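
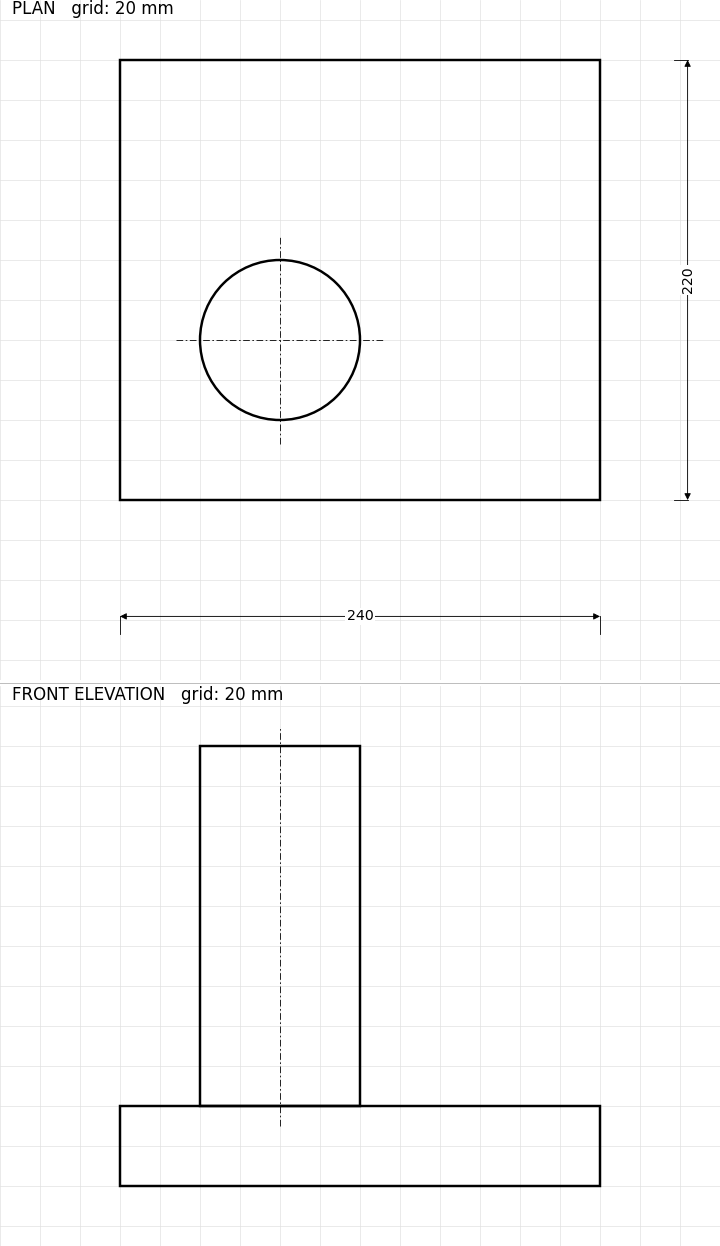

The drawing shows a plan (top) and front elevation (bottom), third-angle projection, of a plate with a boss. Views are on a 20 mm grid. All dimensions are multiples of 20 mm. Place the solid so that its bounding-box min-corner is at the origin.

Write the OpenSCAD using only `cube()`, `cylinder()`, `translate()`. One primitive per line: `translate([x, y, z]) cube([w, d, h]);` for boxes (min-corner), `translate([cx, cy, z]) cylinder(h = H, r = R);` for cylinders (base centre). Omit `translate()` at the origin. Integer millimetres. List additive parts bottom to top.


cube([240, 220, 40]);
translate([80, 80, 40]) cylinder(h = 180, r = 40);


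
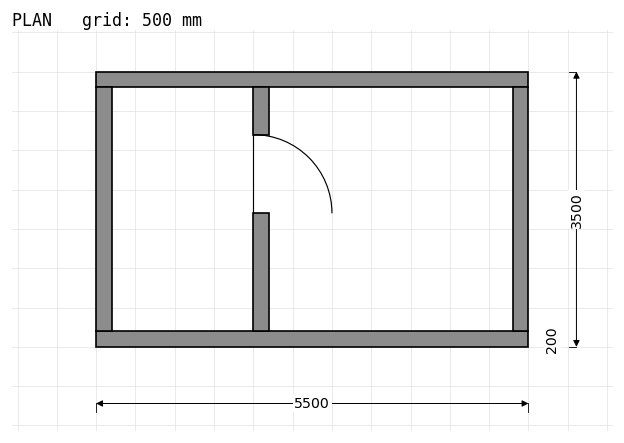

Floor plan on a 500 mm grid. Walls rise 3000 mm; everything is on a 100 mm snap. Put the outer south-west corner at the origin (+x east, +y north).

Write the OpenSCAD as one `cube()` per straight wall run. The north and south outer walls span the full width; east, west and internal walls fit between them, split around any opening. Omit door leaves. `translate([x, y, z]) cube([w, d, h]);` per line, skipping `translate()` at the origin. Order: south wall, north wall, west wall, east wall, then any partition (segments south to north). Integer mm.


cube([5500, 200, 3000]);
translate([0, 3300, 0]) cube([5500, 200, 3000]);
translate([0, 200, 0]) cube([200, 3100, 3000]);
translate([5300, 200, 0]) cube([200, 3100, 3000]);
translate([2000, 200, 0]) cube([200, 1500, 3000]);
translate([2000, 2700, 0]) cube([200, 600, 3000]);


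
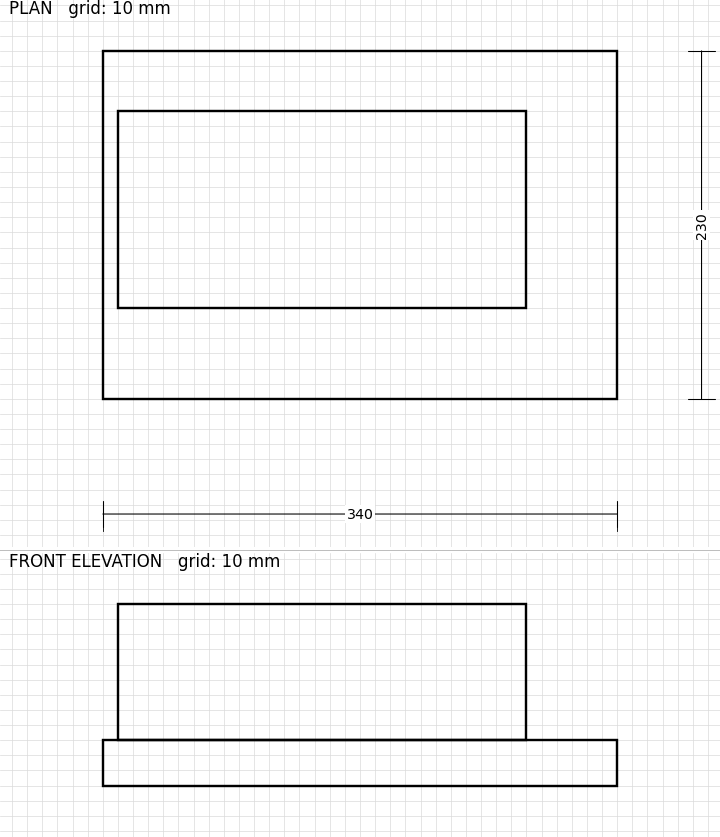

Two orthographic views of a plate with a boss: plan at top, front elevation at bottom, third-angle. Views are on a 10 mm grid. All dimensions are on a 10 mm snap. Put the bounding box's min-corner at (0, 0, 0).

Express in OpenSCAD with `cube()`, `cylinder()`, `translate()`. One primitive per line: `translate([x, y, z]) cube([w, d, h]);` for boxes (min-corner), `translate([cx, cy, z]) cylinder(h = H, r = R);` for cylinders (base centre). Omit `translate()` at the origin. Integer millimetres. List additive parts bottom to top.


cube([340, 230, 30]);
translate([10, 60, 30]) cube([270, 130, 90]);


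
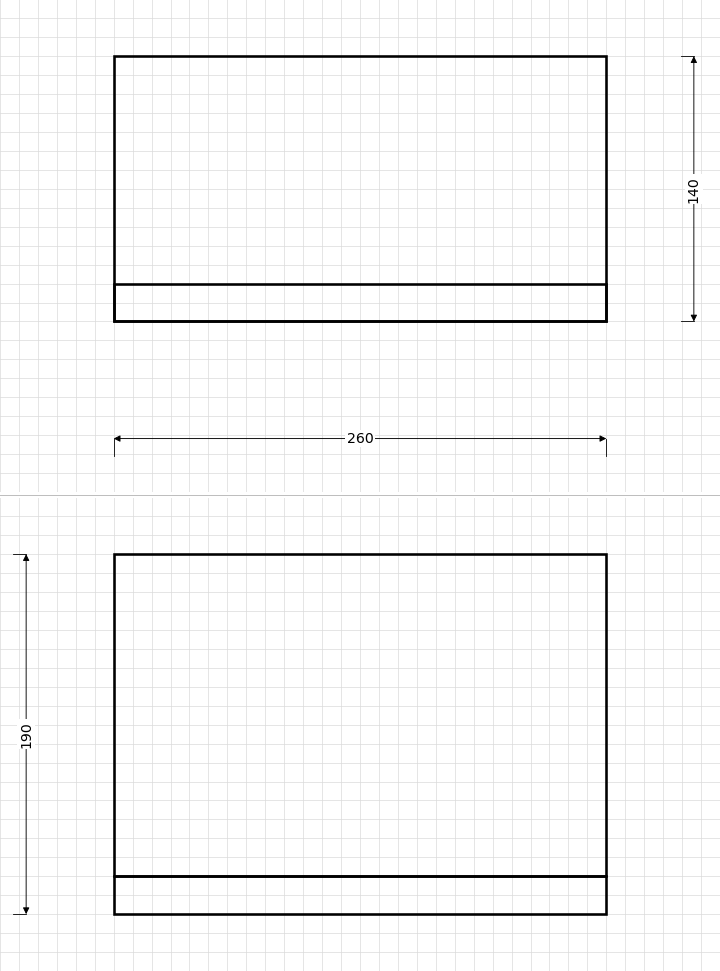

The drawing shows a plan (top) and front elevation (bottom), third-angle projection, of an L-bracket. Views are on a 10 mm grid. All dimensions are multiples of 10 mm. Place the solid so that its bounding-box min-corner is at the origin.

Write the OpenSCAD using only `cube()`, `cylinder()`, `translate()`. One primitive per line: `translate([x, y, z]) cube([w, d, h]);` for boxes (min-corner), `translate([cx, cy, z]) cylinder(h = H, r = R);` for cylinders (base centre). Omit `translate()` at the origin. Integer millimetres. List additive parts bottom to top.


cube([260, 140, 20]);
translate([0, 0, 20]) cube([260, 20, 170]);


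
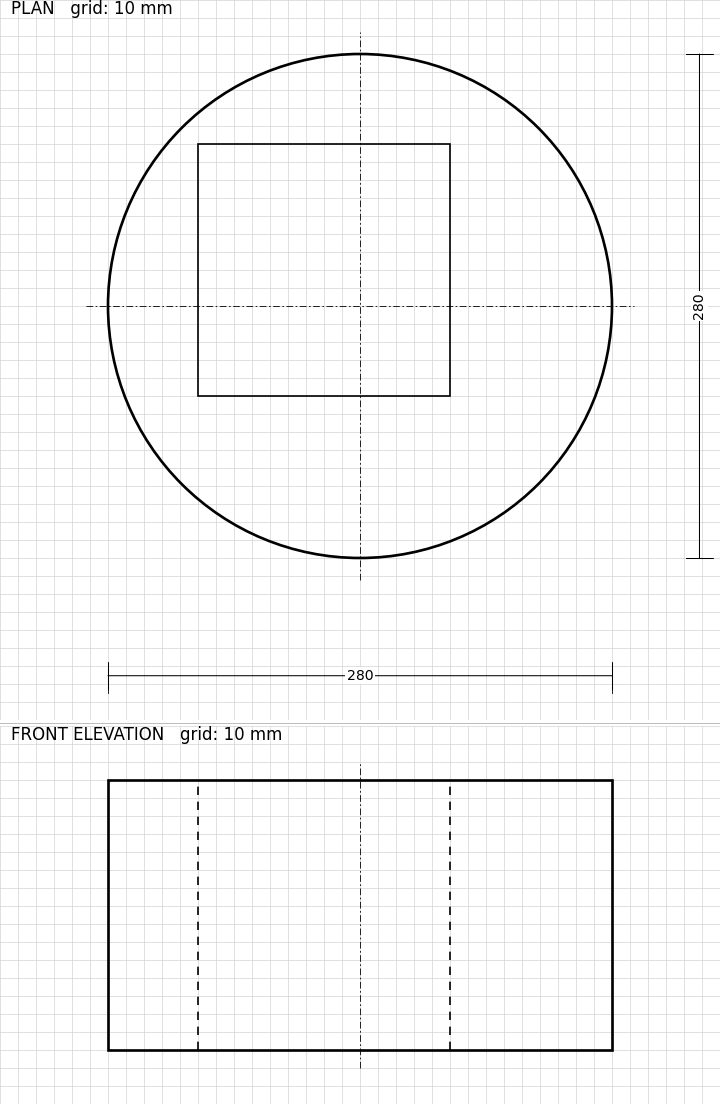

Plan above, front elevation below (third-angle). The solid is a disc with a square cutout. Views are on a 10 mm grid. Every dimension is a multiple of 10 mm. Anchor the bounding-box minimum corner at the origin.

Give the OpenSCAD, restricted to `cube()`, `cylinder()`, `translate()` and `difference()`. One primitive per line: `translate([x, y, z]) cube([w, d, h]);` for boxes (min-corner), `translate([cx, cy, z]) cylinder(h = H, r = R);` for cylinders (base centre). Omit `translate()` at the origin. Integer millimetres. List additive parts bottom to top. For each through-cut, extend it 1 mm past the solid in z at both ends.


difference() {
  translate([140, 140, 0]) cylinder(h = 150, r = 140);
  translate([50, 90, -1]) cube([140, 140, 152]);
}


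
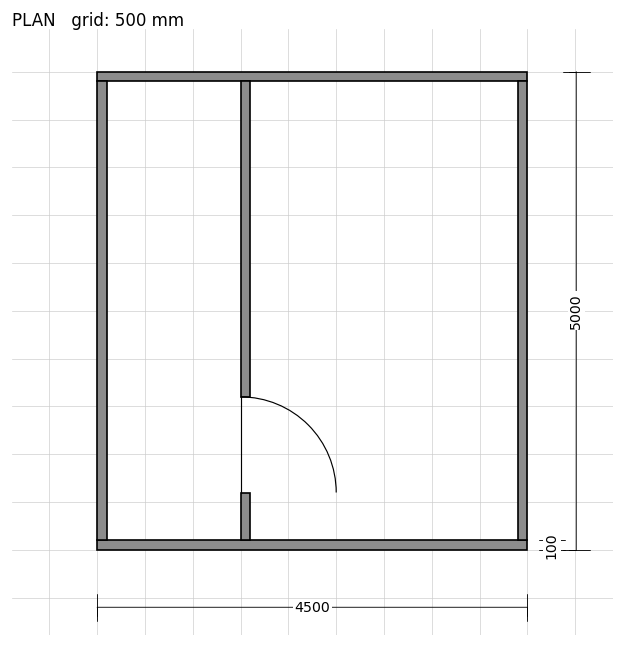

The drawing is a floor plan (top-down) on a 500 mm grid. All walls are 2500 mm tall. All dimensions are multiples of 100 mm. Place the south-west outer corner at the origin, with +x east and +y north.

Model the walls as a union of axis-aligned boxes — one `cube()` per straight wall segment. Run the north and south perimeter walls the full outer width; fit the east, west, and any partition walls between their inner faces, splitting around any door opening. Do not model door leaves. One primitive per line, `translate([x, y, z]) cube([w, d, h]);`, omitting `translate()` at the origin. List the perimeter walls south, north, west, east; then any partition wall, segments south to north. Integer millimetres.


cube([4500, 100, 2500]);
translate([0, 4900, 0]) cube([4500, 100, 2500]);
translate([0, 100, 0]) cube([100, 4800, 2500]);
translate([4400, 100, 0]) cube([100, 4800, 2500]);
translate([1500, 100, 0]) cube([100, 500, 2500]);
translate([1500, 1600, 0]) cube([100, 3300, 2500]);


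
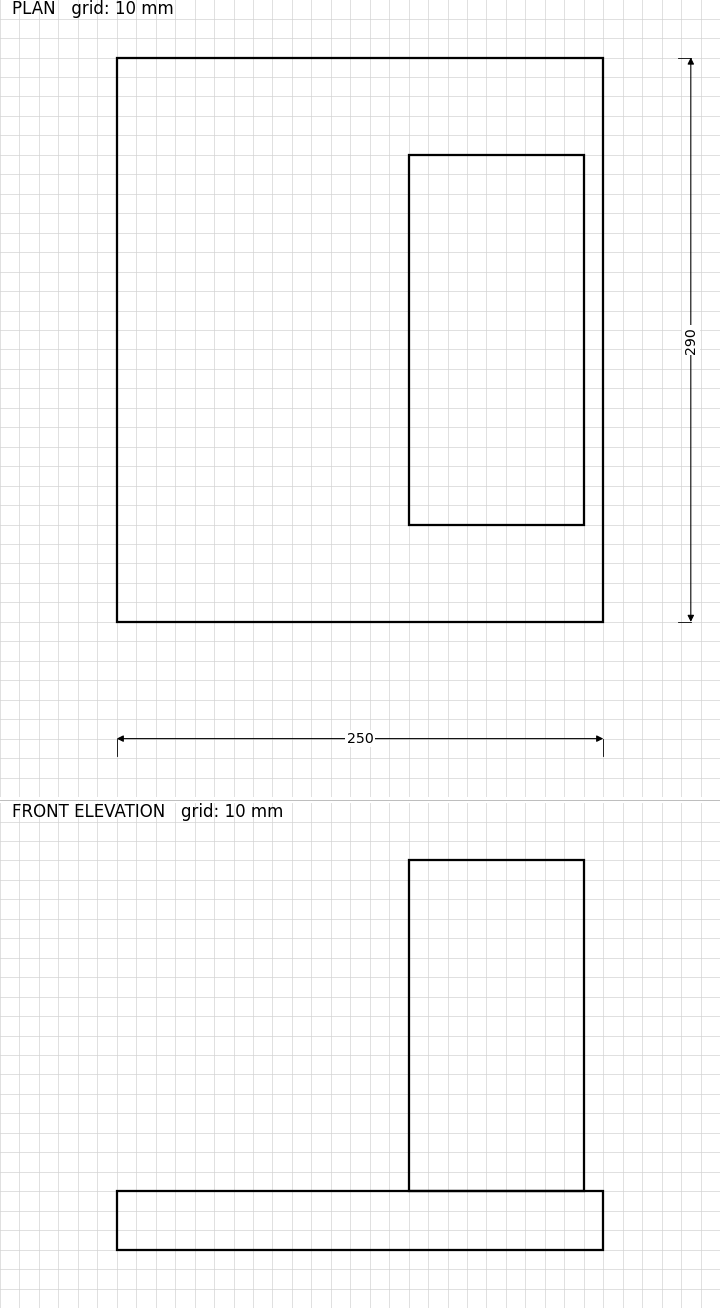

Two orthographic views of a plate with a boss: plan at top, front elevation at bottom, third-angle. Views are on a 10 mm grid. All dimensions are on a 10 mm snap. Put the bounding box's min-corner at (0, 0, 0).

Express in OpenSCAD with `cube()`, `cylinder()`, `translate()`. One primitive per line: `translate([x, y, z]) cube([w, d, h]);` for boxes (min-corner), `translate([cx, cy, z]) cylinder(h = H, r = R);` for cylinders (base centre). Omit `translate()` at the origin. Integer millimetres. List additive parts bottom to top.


cube([250, 290, 30]);
translate([150, 50, 30]) cube([90, 190, 170]);


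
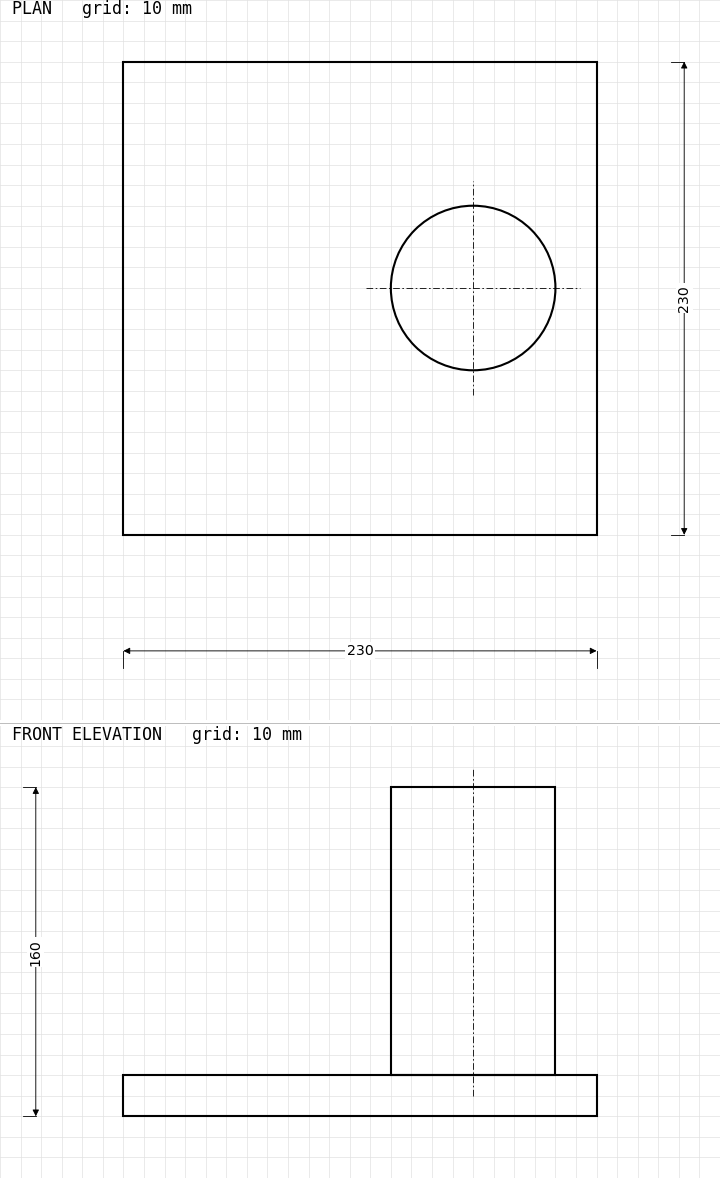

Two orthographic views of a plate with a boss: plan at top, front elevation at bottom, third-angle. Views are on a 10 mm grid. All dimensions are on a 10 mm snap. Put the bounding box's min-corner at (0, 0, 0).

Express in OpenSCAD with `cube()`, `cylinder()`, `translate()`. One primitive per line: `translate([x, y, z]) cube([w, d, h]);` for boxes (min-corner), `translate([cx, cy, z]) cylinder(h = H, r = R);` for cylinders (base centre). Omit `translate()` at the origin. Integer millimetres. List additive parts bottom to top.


cube([230, 230, 20]);
translate([170, 120, 20]) cylinder(h = 140, r = 40);


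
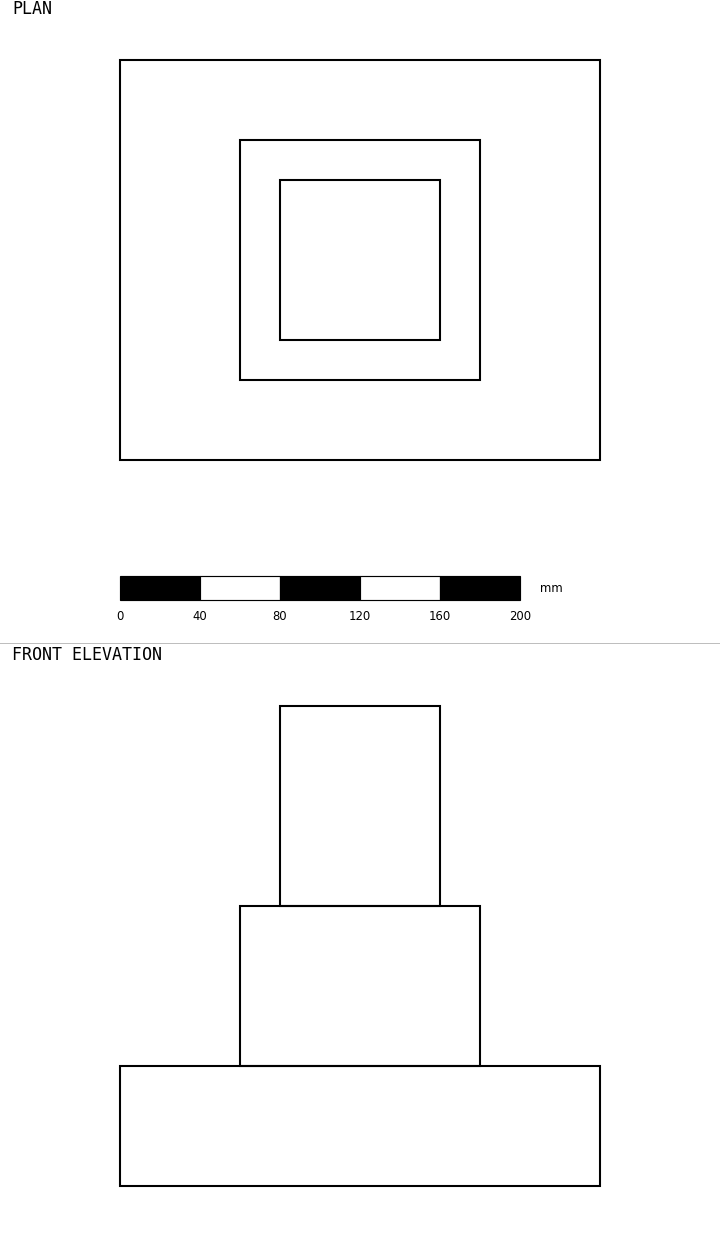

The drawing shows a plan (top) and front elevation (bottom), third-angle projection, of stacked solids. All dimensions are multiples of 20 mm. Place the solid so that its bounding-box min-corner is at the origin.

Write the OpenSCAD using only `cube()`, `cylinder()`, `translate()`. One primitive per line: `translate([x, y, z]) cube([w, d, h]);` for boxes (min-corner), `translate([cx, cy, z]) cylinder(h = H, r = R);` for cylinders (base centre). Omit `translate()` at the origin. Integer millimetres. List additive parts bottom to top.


cube([240, 200, 60]);
translate([60, 40, 60]) cube([120, 120, 80]);
translate([80, 60, 140]) cube([80, 80, 100]);


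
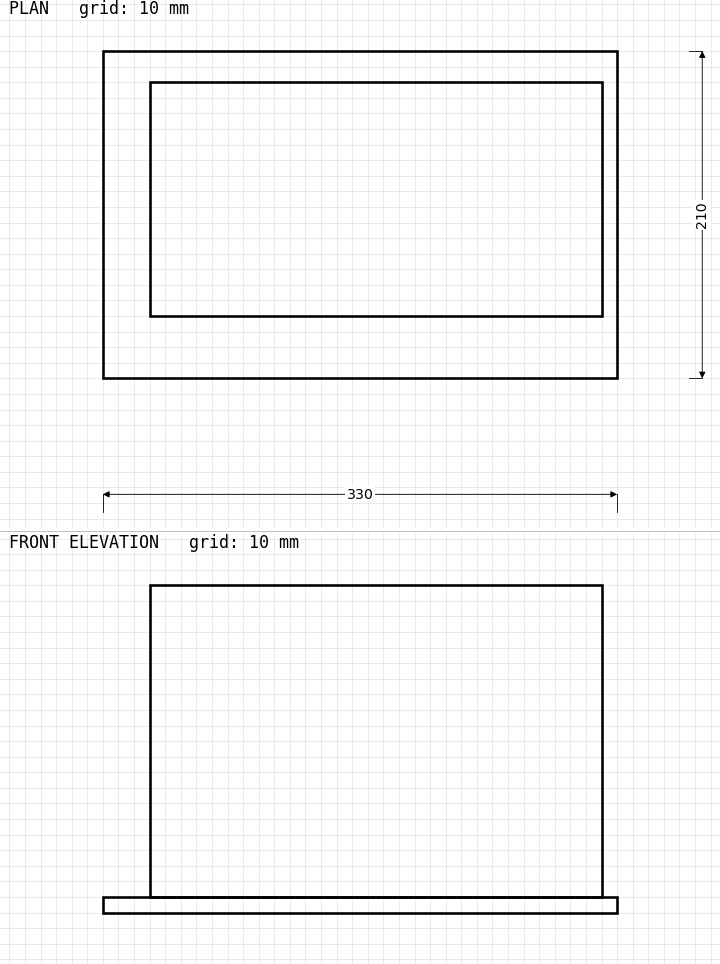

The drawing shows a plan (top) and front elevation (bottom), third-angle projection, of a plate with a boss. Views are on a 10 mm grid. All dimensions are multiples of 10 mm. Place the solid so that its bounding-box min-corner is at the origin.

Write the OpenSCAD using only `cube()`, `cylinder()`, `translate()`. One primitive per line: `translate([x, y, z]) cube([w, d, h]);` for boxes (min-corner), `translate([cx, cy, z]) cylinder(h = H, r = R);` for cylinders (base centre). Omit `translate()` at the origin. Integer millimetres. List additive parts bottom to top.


cube([330, 210, 10]);
translate([30, 40, 10]) cube([290, 150, 200]);


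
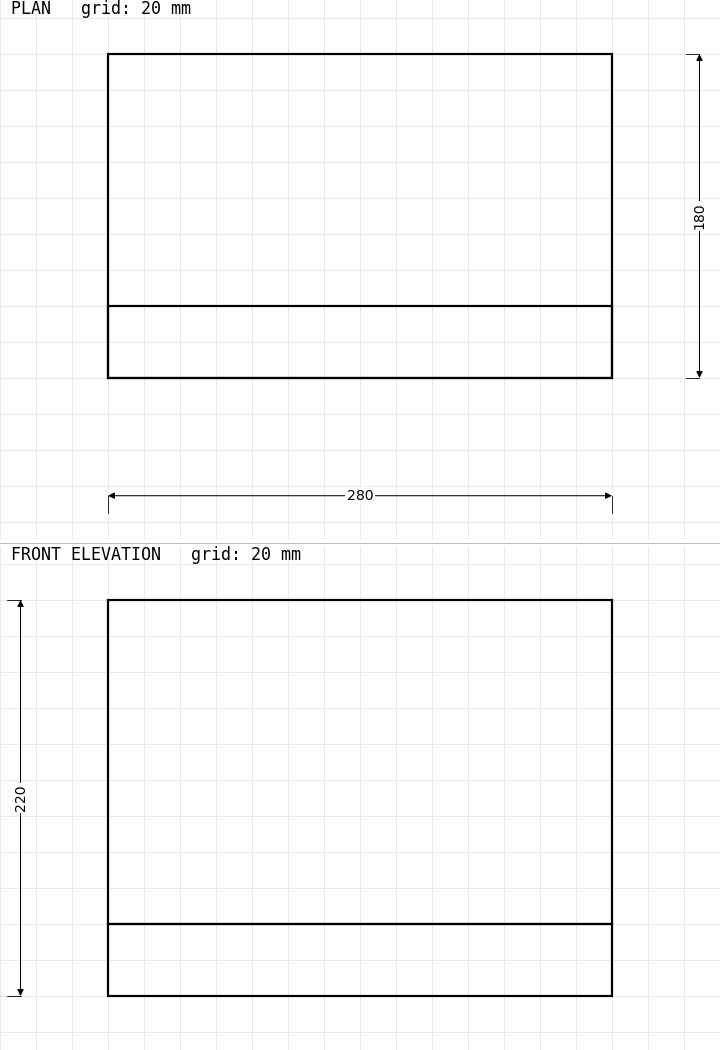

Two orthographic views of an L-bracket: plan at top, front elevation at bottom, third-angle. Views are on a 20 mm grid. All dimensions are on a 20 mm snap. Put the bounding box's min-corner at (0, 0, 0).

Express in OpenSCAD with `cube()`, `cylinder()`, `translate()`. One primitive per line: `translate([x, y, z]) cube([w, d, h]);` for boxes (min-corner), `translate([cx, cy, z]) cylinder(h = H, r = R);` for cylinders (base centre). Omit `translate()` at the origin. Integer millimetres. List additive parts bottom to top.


cube([280, 180, 40]);
translate([0, 0, 40]) cube([280, 40, 180]);


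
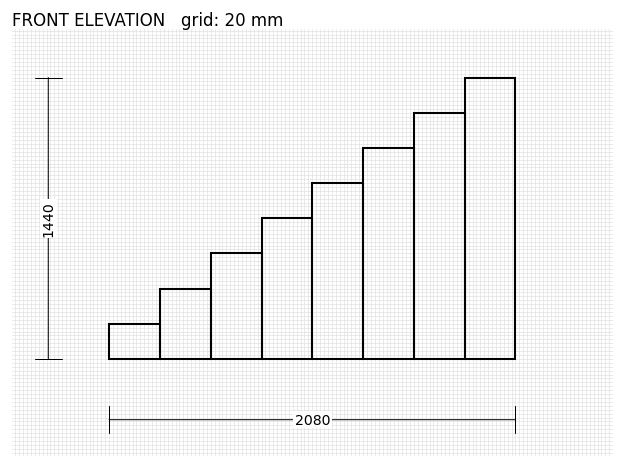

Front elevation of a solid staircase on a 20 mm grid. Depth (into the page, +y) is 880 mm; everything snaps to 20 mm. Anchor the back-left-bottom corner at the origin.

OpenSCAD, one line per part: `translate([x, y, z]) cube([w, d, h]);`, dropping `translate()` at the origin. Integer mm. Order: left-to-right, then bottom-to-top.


cube([260, 880, 180]);
translate([260, 0, 0]) cube([260, 880, 360]);
translate([520, 0, 0]) cube([260, 880, 540]);
translate([780, 0, 0]) cube([260, 880, 720]);
translate([1040, 0, 0]) cube([260, 880, 900]);
translate([1300, 0, 0]) cube([260, 880, 1080]);
translate([1560, 0, 0]) cube([260, 880, 1260]);
translate([1820, 0, 0]) cube([260, 880, 1440]);


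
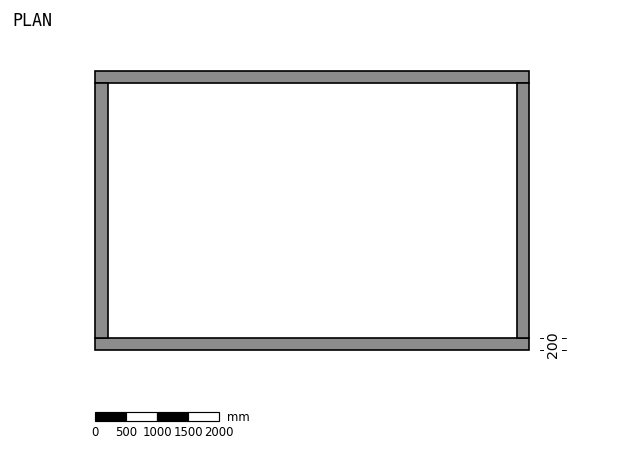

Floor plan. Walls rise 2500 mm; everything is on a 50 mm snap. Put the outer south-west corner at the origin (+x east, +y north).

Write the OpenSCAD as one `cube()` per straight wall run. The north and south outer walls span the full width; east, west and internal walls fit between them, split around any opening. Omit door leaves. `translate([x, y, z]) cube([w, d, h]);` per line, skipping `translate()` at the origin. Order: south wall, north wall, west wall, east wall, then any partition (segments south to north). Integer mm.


cube([7000, 200, 2500]);
translate([0, 4300, 0]) cube([7000, 200, 2500]);
translate([0, 200, 0]) cube([200, 4100, 2500]);
translate([6800, 200, 0]) cube([200, 4100, 2500]);


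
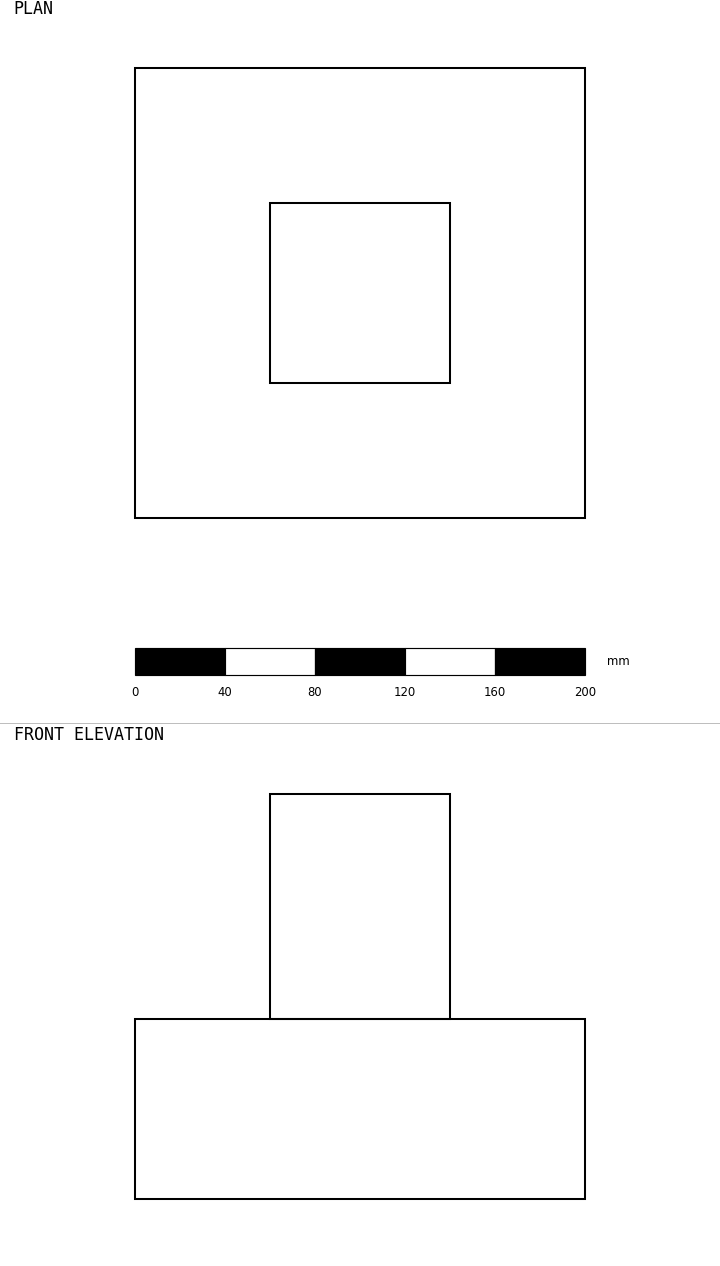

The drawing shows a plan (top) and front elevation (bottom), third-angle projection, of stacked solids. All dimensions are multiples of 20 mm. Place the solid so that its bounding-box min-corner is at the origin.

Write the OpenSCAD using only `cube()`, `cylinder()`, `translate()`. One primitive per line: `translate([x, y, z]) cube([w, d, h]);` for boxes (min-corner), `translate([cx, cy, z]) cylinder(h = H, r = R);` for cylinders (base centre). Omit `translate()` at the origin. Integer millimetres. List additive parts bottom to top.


cube([200, 200, 80]);
translate([60, 60, 80]) cube([80, 80, 100]);


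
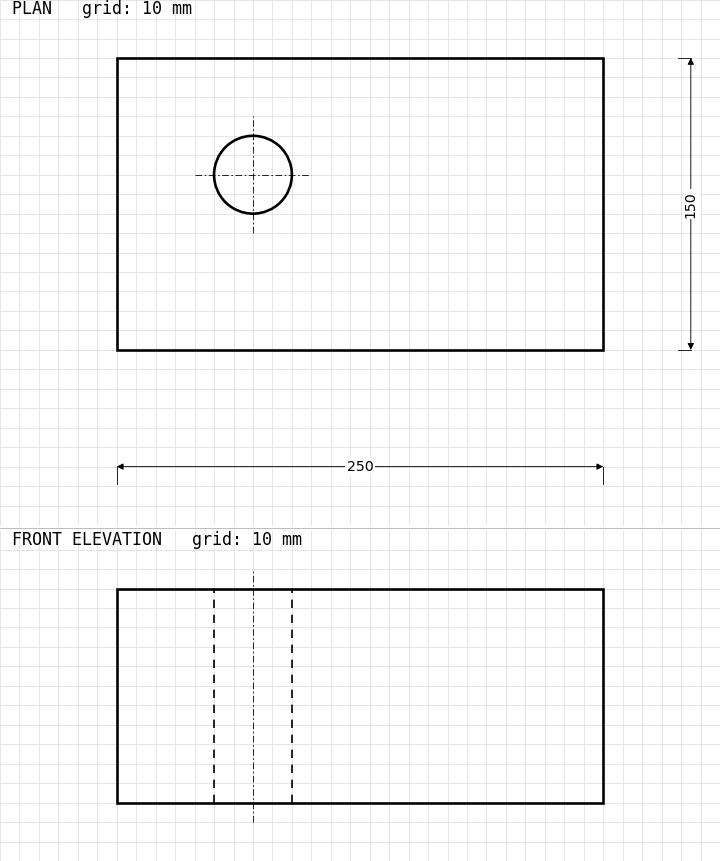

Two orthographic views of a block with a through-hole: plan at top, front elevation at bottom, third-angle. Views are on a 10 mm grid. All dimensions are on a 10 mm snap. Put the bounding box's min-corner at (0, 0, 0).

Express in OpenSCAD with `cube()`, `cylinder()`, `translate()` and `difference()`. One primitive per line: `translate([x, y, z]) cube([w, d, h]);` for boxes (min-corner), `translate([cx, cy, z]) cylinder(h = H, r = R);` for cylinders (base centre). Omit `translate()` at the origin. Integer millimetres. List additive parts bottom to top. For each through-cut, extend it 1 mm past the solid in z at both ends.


difference() {
  cube([250, 150, 110]);
  translate([70, 90, -1]) cylinder(h = 112, r = 20);
}


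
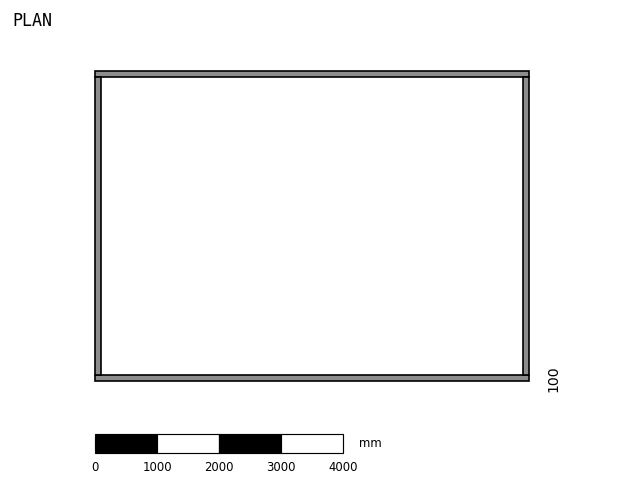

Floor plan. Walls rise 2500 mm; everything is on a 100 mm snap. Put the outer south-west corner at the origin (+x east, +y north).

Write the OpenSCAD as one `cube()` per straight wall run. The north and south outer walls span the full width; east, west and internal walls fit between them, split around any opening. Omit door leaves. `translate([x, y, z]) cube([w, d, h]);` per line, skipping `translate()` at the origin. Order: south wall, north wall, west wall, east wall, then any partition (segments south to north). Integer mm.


cube([7000, 100, 2500]);
translate([0, 4900, 0]) cube([7000, 100, 2500]);
translate([0, 100, 0]) cube([100, 4800, 2500]);
translate([6900, 100, 0]) cube([100, 4800, 2500]);


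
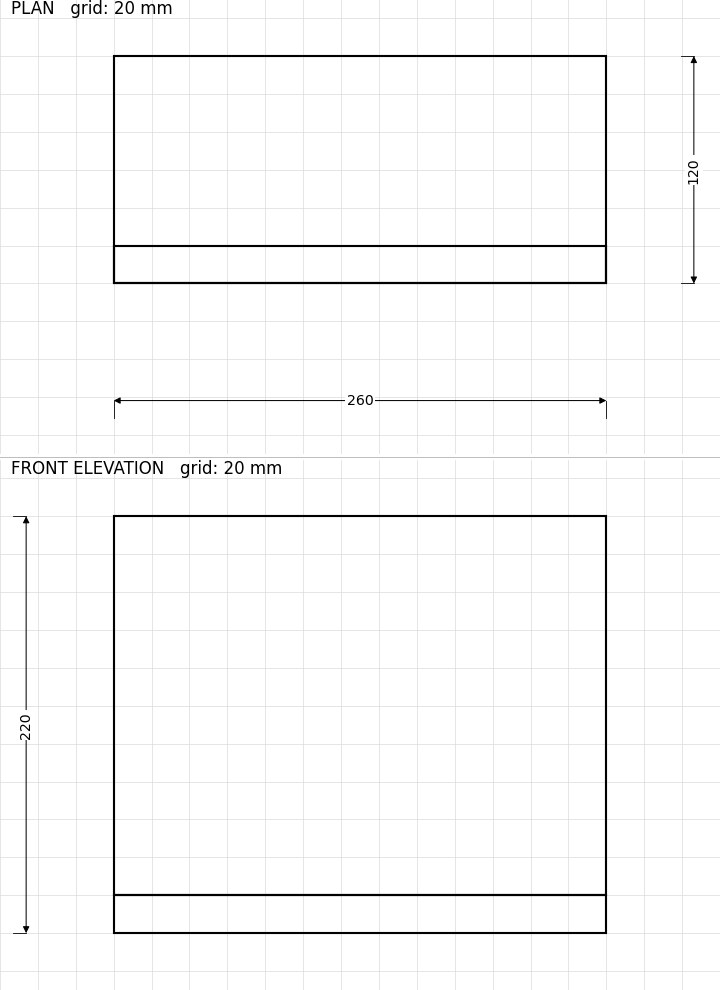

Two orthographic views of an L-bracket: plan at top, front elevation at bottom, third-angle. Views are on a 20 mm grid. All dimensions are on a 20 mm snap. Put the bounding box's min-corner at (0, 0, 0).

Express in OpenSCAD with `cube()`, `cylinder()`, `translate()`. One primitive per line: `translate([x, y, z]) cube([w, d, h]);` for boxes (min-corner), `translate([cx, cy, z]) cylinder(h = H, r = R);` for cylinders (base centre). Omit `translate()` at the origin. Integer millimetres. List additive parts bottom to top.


cube([260, 120, 20]);
translate([0, 0, 20]) cube([260, 20, 200]);


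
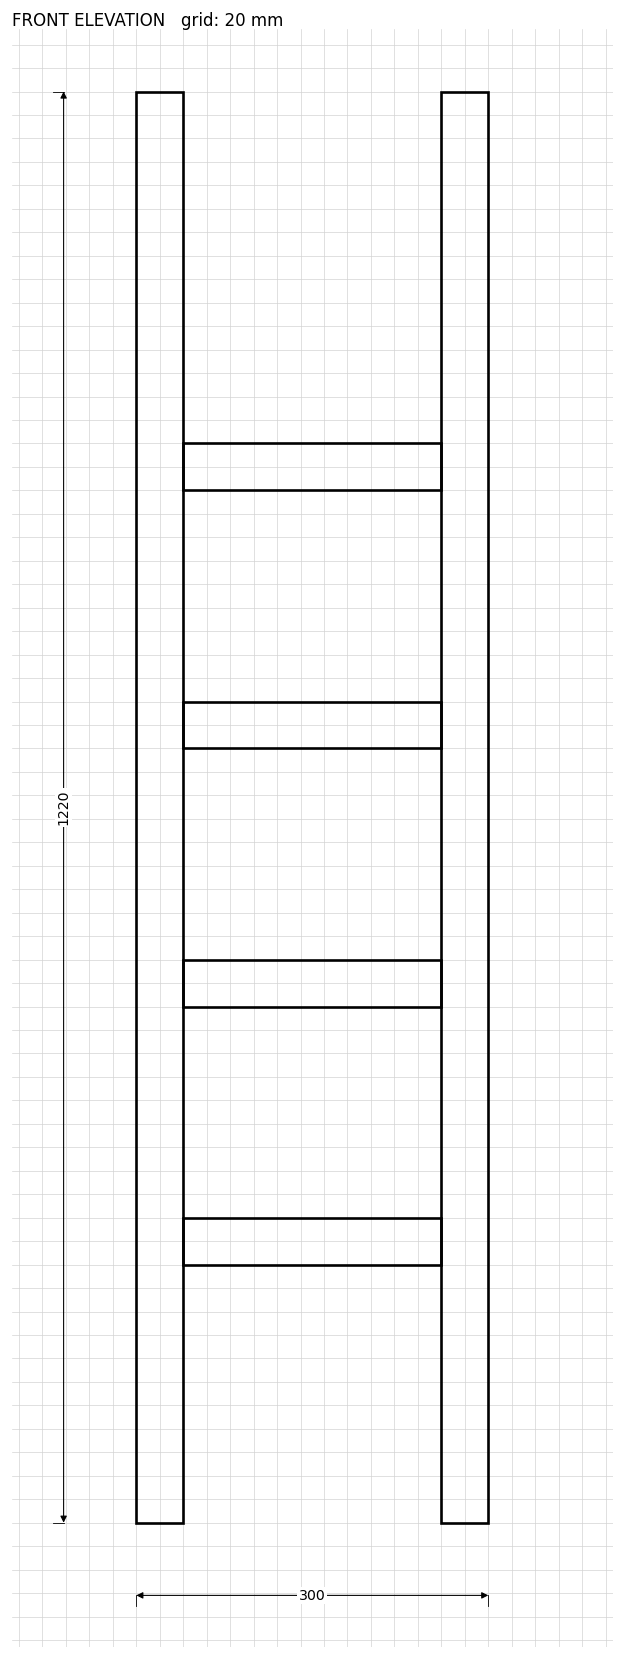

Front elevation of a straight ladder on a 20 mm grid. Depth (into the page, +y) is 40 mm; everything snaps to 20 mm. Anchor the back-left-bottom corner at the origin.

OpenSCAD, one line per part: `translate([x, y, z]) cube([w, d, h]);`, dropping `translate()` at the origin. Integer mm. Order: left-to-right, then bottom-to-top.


cube([40, 40, 1220]);
translate([40, 0, 220]) cube([220, 40, 40]);
translate([40, 0, 440]) cube([220, 40, 40]);
translate([40, 0, 660]) cube([220, 40, 40]);
translate([40, 0, 880]) cube([220, 40, 40]);
translate([260, 0, 0]) cube([40, 40, 1220]);


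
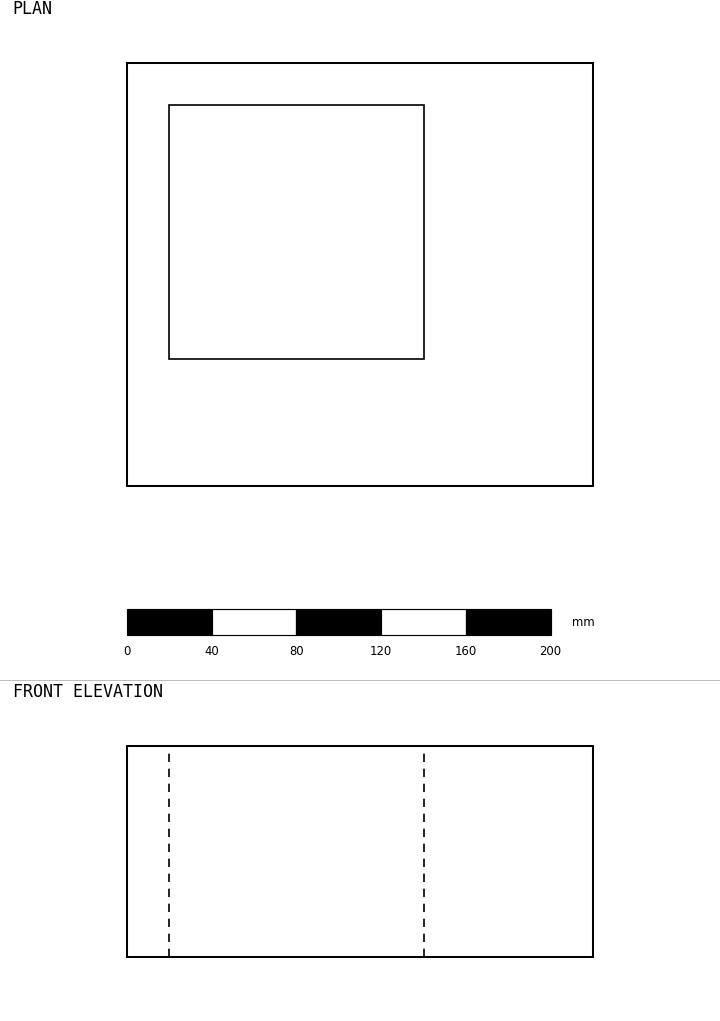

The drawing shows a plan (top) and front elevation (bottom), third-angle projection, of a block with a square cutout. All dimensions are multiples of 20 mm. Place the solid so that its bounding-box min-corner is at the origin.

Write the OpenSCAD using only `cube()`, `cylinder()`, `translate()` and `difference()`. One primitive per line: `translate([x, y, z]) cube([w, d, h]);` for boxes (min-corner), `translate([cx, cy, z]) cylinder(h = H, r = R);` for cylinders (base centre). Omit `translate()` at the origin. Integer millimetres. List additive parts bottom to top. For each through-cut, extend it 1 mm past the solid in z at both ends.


difference() {
  cube([220, 200, 100]);
  translate([20, 60, -1]) cube([120, 120, 102]);
}


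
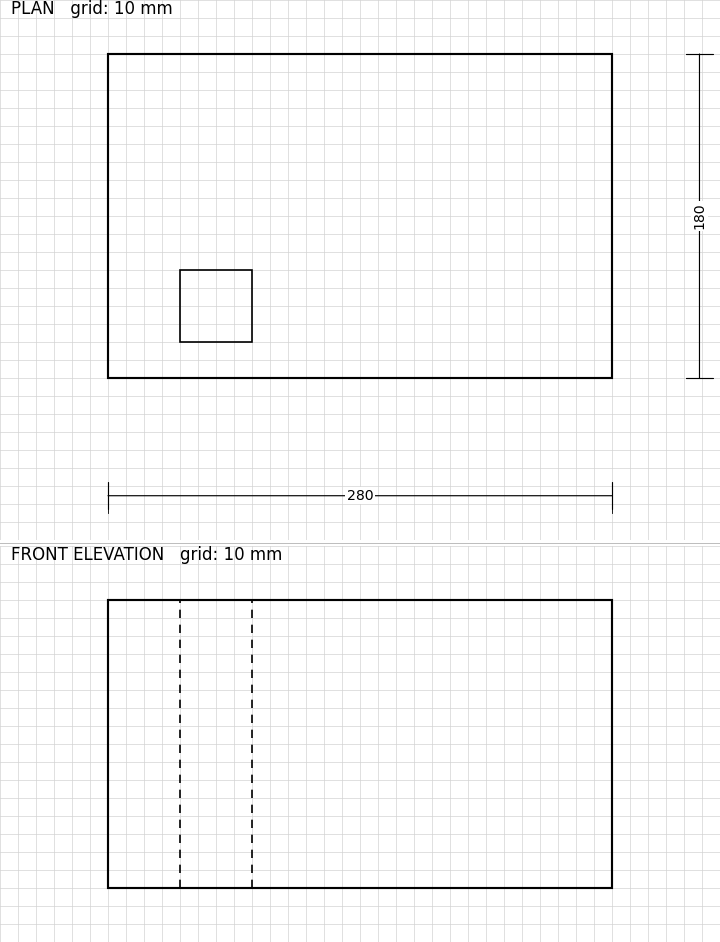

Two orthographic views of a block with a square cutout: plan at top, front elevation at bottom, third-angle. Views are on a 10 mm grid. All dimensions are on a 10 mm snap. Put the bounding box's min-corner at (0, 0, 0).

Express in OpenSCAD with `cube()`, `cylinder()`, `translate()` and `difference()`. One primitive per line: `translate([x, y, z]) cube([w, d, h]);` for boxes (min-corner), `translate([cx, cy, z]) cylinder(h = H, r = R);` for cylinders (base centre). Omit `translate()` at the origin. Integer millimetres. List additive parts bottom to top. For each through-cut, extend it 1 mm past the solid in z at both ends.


difference() {
  cube([280, 180, 160]);
  translate([40, 20, -1]) cube([40, 40, 162]);
}


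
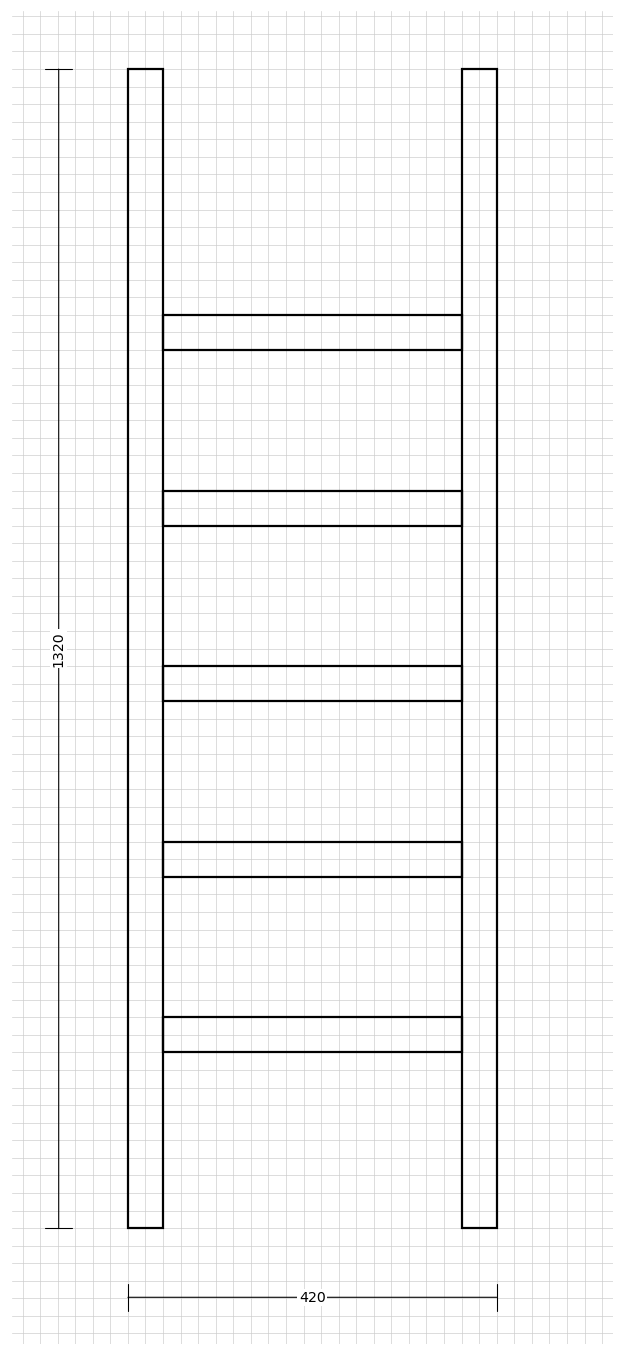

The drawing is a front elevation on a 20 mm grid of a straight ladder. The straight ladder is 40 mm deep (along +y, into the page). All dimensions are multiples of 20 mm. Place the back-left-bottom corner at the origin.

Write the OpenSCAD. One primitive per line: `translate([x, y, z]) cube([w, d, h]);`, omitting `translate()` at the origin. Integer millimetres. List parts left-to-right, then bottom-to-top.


cube([40, 40, 1320]);
translate([40, 0, 200]) cube([340, 40, 40]);
translate([40, 0, 400]) cube([340, 40, 40]);
translate([40, 0, 600]) cube([340, 40, 40]);
translate([40, 0, 800]) cube([340, 40, 40]);
translate([40, 0, 1000]) cube([340, 40, 40]);
translate([380, 0, 0]) cube([40, 40, 1320]);


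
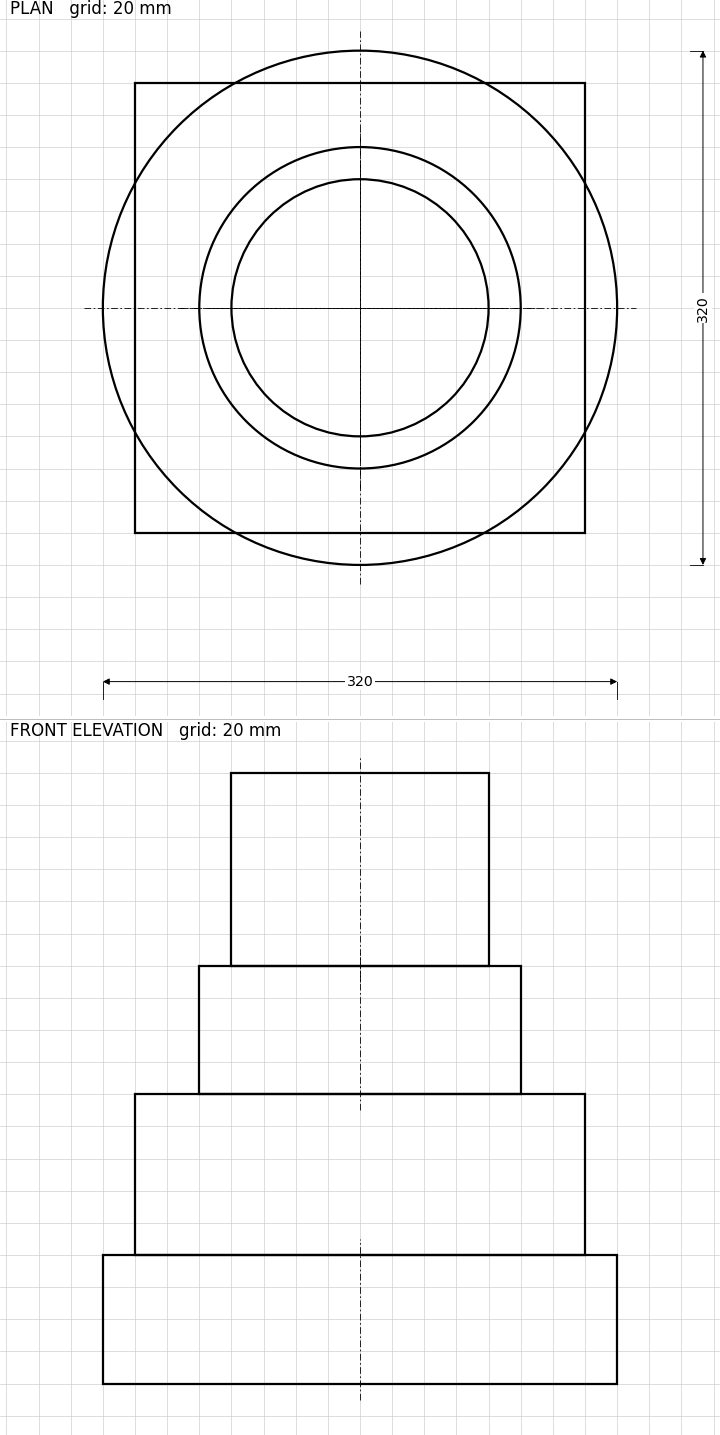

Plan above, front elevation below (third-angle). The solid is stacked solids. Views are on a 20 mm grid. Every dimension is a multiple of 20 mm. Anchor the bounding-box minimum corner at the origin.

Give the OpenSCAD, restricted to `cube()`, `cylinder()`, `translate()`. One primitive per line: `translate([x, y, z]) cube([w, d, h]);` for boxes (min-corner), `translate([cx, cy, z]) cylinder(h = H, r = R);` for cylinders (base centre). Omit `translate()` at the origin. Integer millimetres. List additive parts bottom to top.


translate([160, 160, 0]) cylinder(h = 80, r = 160);
translate([20, 20, 80]) cube([280, 280, 100]);
translate([160, 160, 180]) cylinder(h = 80, r = 100);
translate([160, 160, 260]) cylinder(h = 120, r = 80);


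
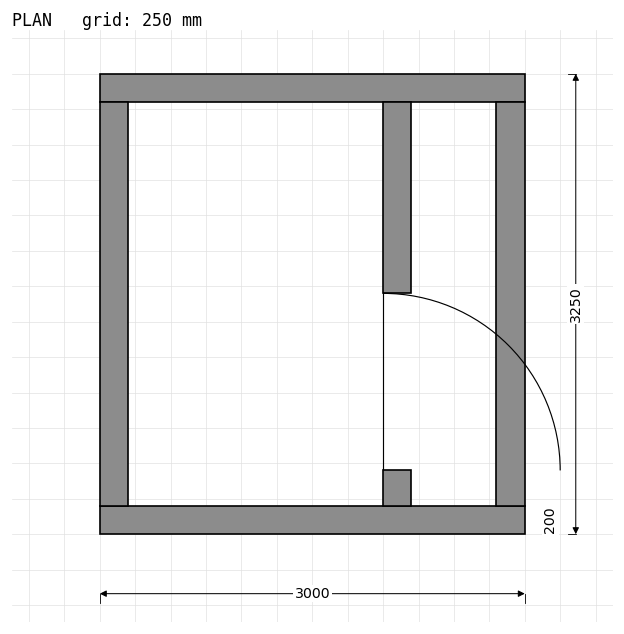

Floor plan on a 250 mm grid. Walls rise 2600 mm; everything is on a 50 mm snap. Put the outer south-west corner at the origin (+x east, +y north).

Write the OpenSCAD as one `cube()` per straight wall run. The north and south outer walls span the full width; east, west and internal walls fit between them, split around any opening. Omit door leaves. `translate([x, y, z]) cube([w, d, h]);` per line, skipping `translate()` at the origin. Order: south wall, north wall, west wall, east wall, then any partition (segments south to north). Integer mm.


cube([3000, 200, 2600]);
translate([0, 3050, 0]) cube([3000, 200, 2600]);
translate([0, 200, 0]) cube([200, 2850, 2600]);
translate([2800, 200, 0]) cube([200, 2850, 2600]);
translate([2000, 200, 0]) cube([200, 250, 2600]);
translate([2000, 1700, 0]) cube([200, 1350, 2600]);


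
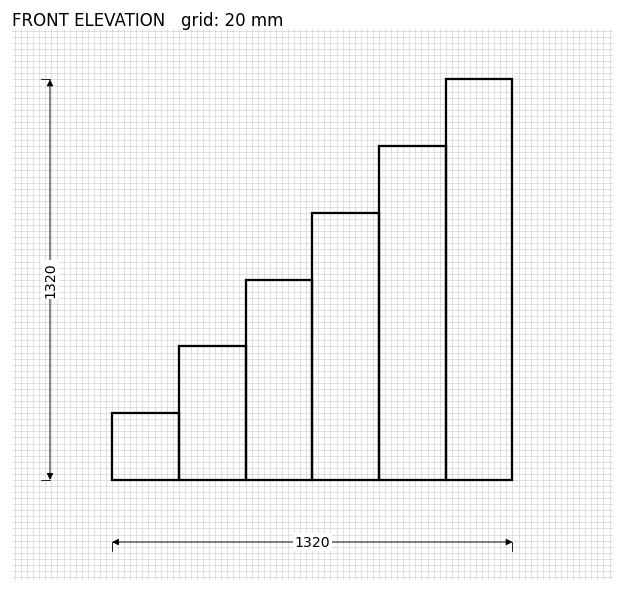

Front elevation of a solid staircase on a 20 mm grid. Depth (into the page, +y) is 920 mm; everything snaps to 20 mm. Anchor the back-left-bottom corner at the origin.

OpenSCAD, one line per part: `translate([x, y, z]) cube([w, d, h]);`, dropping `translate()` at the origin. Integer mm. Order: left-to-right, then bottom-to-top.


cube([220, 920, 220]);
translate([220, 0, 0]) cube([220, 920, 440]);
translate([440, 0, 0]) cube([220, 920, 660]);
translate([660, 0, 0]) cube([220, 920, 880]);
translate([880, 0, 0]) cube([220, 920, 1100]);
translate([1100, 0, 0]) cube([220, 920, 1320]);


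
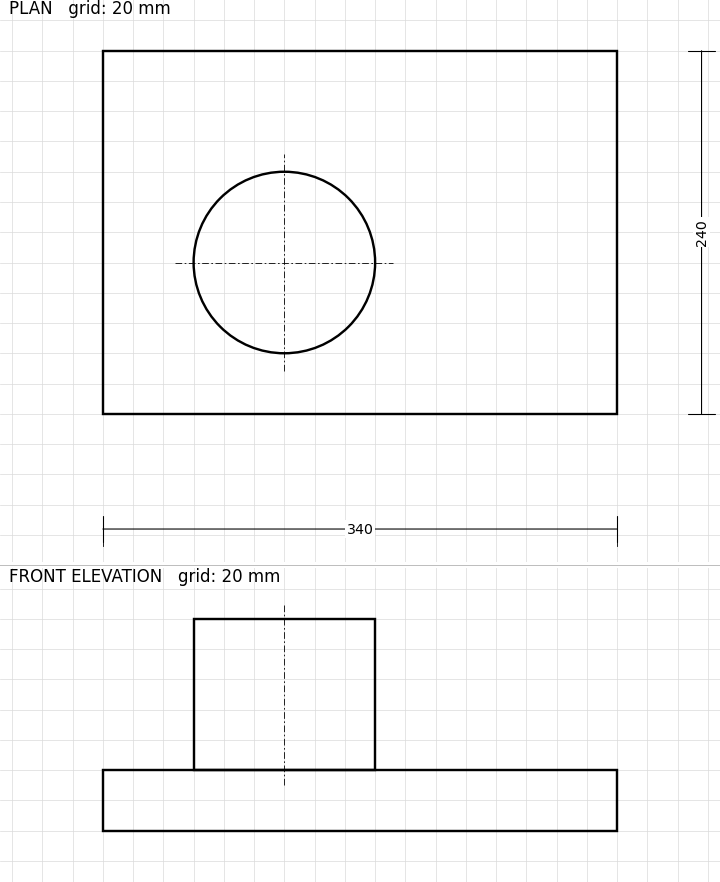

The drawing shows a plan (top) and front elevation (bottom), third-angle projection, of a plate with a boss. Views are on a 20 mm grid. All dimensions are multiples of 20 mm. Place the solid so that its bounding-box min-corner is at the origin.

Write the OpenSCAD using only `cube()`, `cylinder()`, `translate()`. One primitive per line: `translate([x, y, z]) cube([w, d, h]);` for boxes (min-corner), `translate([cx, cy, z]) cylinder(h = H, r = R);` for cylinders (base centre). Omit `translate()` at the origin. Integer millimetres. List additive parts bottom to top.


cube([340, 240, 40]);
translate([120, 100, 40]) cylinder(h = 100, r = 60);


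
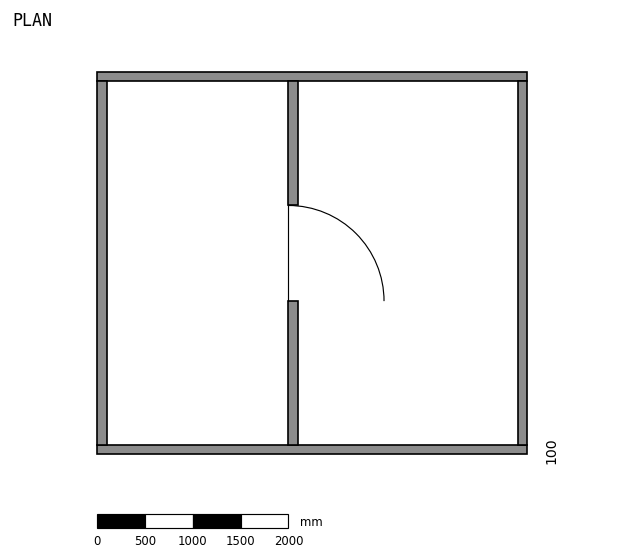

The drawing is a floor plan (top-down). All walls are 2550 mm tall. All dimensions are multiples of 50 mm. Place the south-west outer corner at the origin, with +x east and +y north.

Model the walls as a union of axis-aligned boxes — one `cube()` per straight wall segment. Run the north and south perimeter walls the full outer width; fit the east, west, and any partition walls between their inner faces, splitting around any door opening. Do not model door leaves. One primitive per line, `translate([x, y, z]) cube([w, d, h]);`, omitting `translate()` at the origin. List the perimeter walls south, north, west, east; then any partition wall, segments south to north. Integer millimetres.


cube([4500, 100, 2550]);
translate([0, 3900, 0]) cube([4500, 100, 2550]);
translate([0, 100, 0]) cube([100, 3800, 2550]);
translate([4400, 100, 0]) cube([100, 3800, 2550]);
translate([2000, 100, 0]) cube([100, 1500, 2550]);
translate([2000, 2600, 0]) cube([100, 1300, 2550]);


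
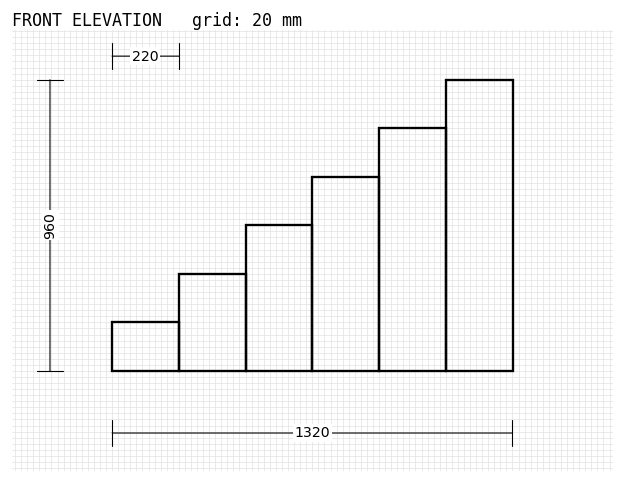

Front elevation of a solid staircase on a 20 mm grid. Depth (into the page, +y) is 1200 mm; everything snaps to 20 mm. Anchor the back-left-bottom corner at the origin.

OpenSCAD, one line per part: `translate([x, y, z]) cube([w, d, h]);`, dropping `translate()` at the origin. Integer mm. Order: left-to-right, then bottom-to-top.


cube([220, 1200, 160]);
translate([220, 0, 0]) cube([220, 1200, 320]);
translate([440, 0, 0]) cube([220, 1200, 480]);
translate([660, 0, 0]) cube([220, 1200, 640]);
translate([880, 0, 0]) cube([220, 1200, 800]);
translate([1100, 0, 0]) cube([220, 1200, 960]);


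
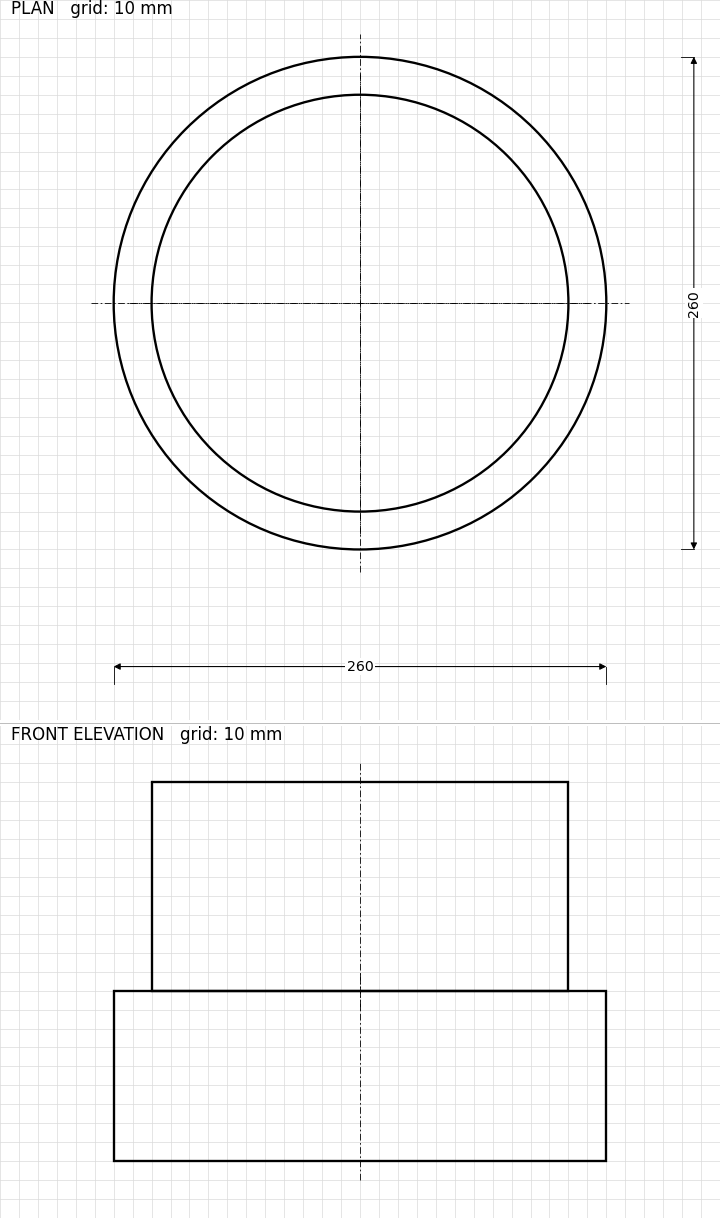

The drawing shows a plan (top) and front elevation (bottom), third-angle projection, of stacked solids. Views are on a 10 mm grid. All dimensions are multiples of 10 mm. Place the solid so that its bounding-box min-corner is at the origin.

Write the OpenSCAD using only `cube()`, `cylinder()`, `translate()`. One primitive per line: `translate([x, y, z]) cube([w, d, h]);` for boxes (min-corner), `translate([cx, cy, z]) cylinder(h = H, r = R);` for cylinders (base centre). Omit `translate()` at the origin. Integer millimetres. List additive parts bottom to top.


translate([130, 130, 0]) cylinder(h = 90, r = 130);
translate([130, 130, 90]) cylinder(h = 110, r = 110);


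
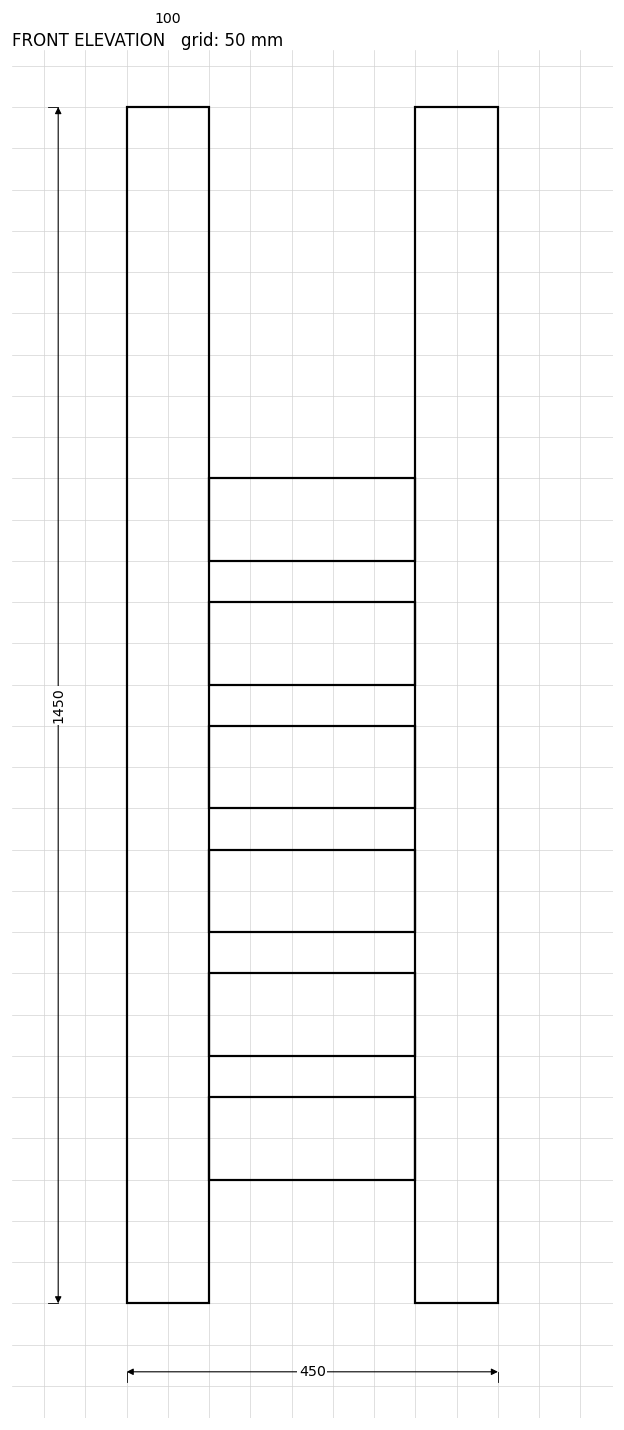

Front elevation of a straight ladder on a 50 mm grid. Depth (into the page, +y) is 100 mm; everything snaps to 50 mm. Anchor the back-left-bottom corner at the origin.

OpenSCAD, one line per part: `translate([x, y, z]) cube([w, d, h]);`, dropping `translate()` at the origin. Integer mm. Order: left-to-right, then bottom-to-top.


cube([100, 100, 1450]);
translate([100, 0, 150]) cube([250, 100, 100]);
translate([100, 0, 300]) cube([250, 100, 100]);
translate([100, 0, 450]) cube([250, 100, 100]);
translate([100, 0, 600]) cube([250, 100, 100]);
translate([100, 0, 750]) cube([250, 100, 100]);
translate([100, 0, 900]) cube([250, 100, 100]);
translate([350, 0, 0]) cube([100, 100, 1450]);


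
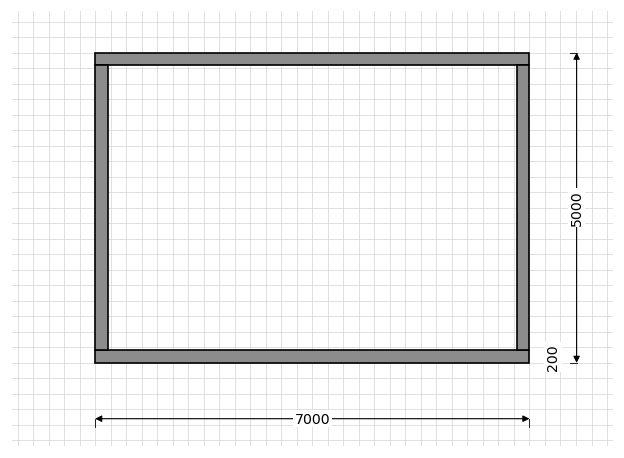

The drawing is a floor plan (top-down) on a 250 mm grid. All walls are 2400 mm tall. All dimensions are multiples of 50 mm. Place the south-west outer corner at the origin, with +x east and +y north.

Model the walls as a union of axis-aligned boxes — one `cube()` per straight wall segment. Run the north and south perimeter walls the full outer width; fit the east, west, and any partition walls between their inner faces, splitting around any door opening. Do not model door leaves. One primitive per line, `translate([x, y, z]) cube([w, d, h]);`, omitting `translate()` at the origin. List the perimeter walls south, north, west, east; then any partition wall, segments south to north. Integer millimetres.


cube([7000, 200, 2400]);
translate([0, 4800, 0]) cube([7000, 200, 2400]);
translate([0, 200, 0]) cube([200, 4600, 2400]);
translate([6800, 200, 0]) cube([200, 4600, 2400]);


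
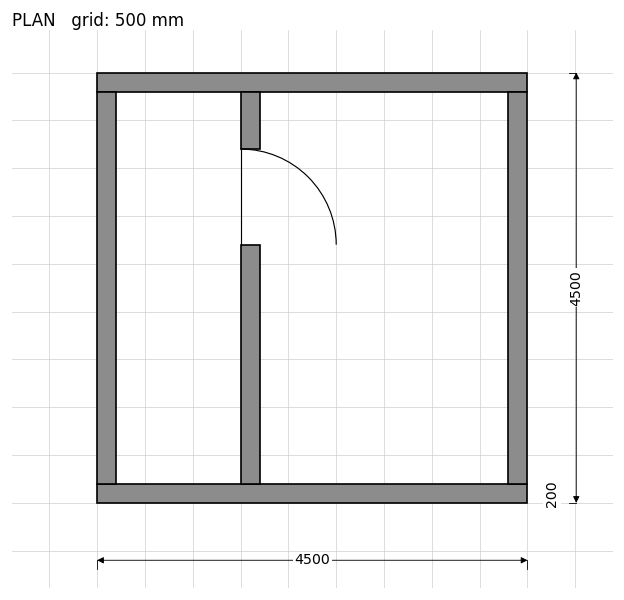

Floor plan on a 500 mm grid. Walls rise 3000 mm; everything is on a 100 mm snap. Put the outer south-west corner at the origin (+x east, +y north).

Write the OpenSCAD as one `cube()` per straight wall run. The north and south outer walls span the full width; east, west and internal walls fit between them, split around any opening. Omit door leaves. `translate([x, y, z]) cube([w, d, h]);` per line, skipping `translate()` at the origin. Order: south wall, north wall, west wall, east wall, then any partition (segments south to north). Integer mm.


cube([4500, 200, 3000]);
translate([0, 4300, 0]) cube([4500, 200, 3000]);
translate([0, 200, 0]) cube([200, 4100, 3000]);
translate([4300, 200, 0]) cube([200, 4100, 3000]);
translate([1500, 200, 0]) cube([200, 2500, 3000]);
translate([1500, 3700, 0]) cube([200, 600, 3000]);


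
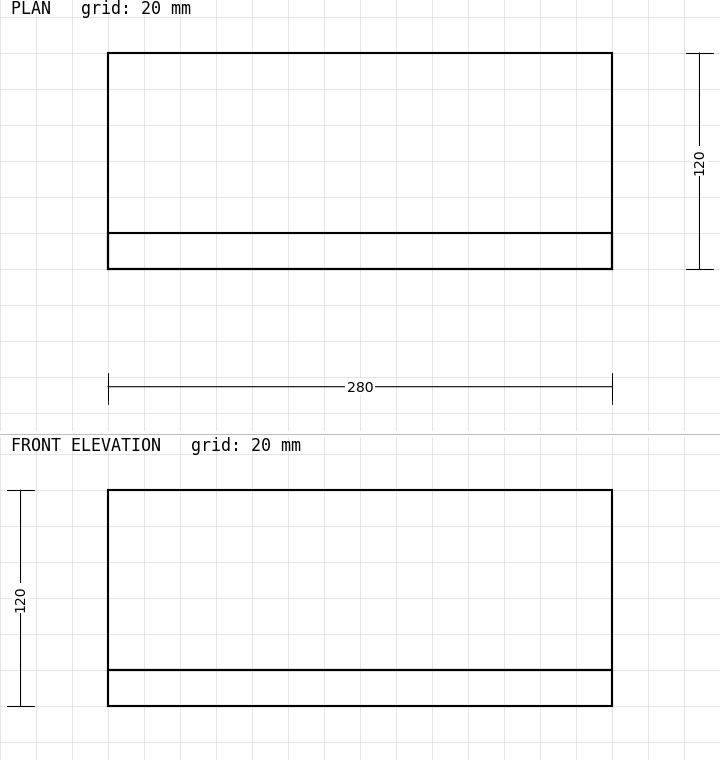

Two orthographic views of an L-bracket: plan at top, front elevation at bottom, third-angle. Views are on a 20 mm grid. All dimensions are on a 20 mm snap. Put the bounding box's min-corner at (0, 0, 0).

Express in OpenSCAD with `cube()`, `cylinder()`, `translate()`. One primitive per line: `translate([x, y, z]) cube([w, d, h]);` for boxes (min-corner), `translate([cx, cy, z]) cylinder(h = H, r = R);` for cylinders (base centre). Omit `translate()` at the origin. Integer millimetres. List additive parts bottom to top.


cube([280, 120, 20]);
translate([0, 0, 20]) cube([280, 20, 100]);


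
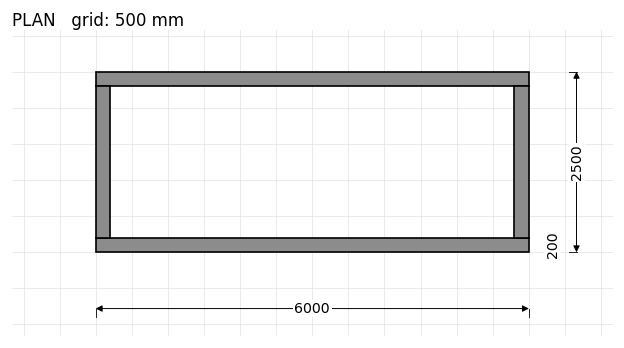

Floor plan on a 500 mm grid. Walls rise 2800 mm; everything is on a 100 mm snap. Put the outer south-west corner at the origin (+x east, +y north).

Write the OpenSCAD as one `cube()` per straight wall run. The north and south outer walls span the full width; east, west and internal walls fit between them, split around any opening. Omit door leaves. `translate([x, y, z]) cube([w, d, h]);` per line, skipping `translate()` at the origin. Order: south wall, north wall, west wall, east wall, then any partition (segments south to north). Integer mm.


cube([6000, 200, 2800]);
translate([0, 2300, 0]) cube([6000, 200, 2800]);
translate([0, 200, 0]) cube([200, 2100, 2800]);
translate([5800, 200, 0]) cube([200, 2100, 2800]);


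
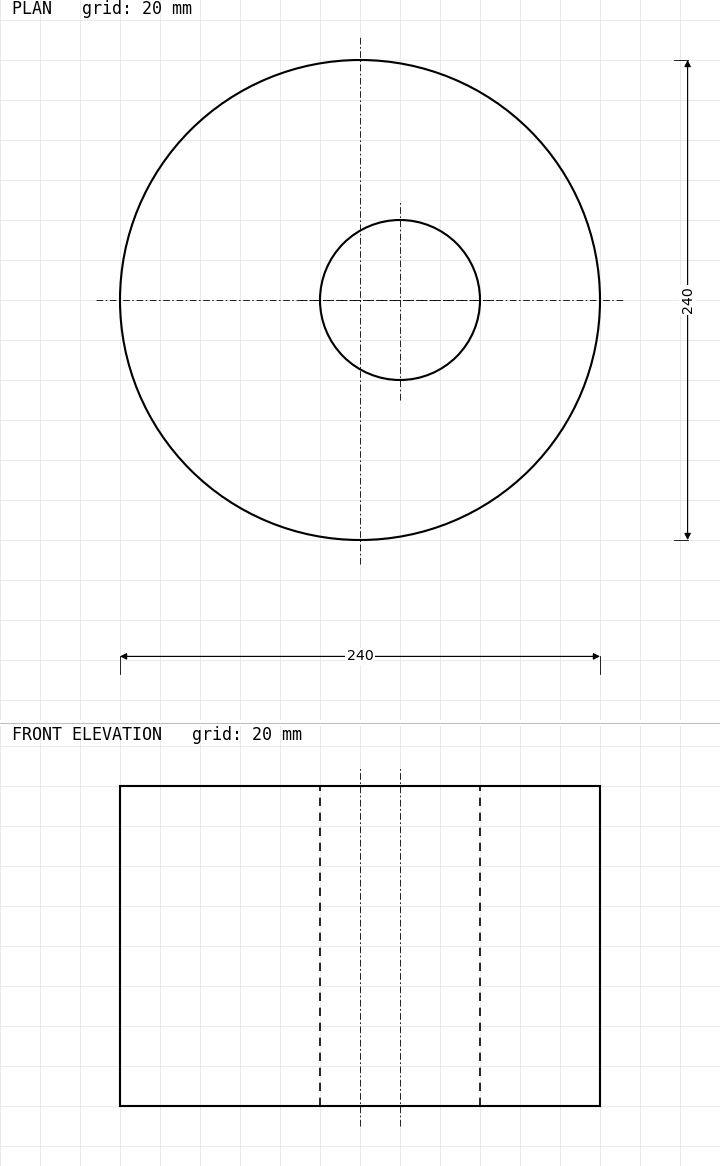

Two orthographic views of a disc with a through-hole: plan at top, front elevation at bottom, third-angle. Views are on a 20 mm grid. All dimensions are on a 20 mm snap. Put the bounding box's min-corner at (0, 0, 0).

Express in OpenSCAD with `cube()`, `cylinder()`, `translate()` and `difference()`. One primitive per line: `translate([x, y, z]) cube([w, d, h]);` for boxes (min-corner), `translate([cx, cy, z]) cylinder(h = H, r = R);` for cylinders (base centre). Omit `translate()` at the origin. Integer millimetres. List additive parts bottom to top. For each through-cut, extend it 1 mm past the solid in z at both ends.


difference() {
  translate([120, 120, 0]) cylinder(h = 160, r = 120);
  translate([140, 120, -1]) cylinder(h = 162, r = 40);
}


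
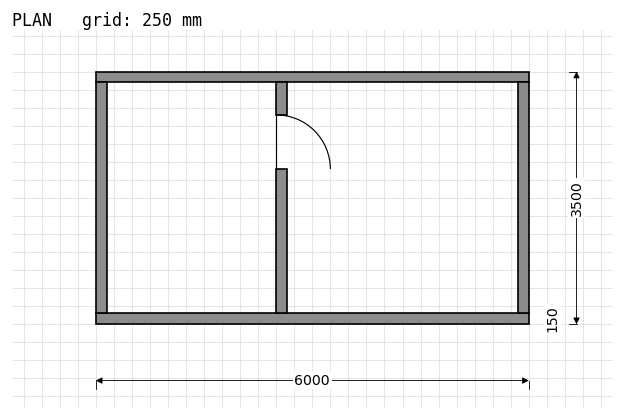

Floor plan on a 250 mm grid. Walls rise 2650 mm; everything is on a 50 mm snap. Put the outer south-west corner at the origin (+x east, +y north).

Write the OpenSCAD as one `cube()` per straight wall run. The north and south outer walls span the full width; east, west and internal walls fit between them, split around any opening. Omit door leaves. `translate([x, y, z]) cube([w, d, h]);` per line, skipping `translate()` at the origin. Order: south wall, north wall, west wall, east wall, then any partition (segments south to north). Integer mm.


cube([6000, 150, 2650]);
translate([0, 3350, 0]) cube([6000, 150, 2650]);
translate([0, 150, 0]) cube([150, 3200, 2650]);
translate([5850, 150, 0]) cube([150, 3200, 2650]);
translate([2500, 150, 0]) cube([150, 2000, 2650]);
translate([2500, 2900, 0]) cube([150, 450, 2650]);


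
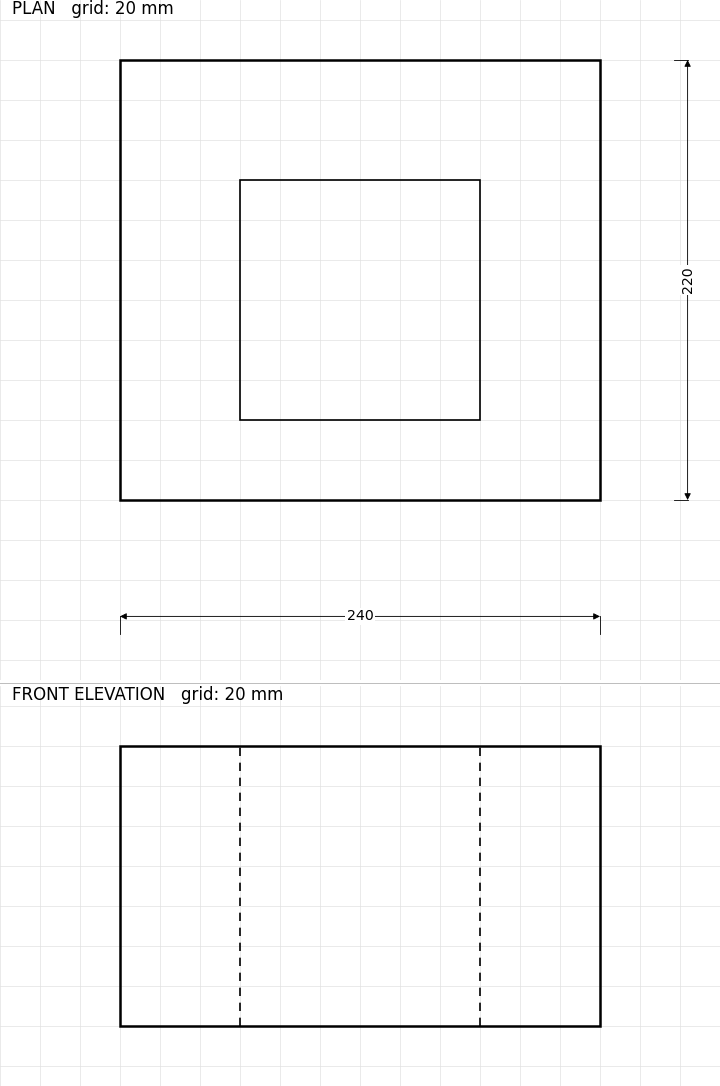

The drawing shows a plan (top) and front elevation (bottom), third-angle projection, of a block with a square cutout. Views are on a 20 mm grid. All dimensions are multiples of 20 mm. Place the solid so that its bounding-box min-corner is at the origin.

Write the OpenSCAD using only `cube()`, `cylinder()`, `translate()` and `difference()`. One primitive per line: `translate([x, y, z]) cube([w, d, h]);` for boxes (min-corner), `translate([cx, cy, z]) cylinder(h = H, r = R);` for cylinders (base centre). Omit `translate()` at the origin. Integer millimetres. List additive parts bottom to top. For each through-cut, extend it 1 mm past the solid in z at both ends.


difference() {
  cube([240, 220, 140]);
  translate([60, 40, -1]) cube([120, 120, 142]);
}
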